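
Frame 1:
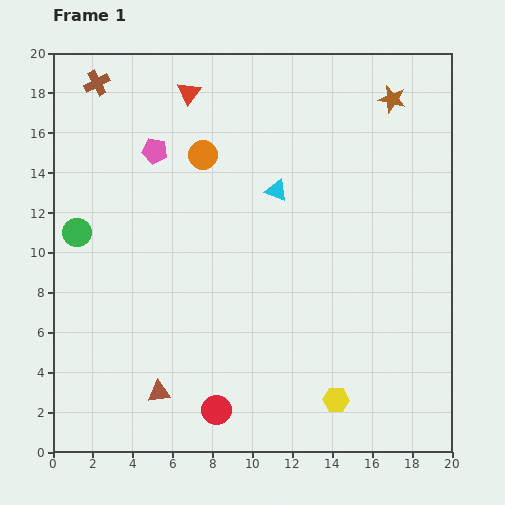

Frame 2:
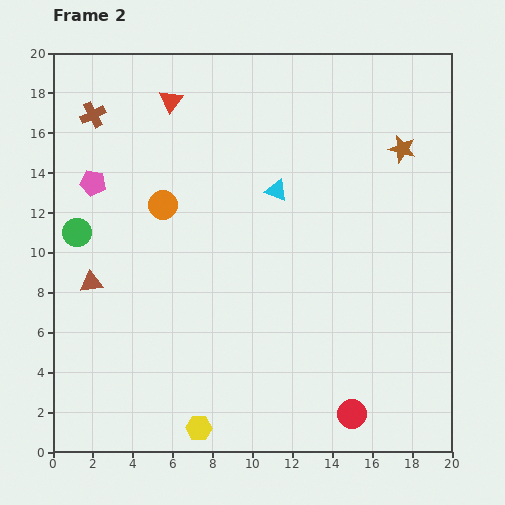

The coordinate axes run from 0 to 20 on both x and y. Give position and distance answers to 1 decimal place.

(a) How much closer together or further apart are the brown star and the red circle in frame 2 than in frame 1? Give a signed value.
-4.4

Distance in frame 1: 17.9. Distance in frame 2: 13.5.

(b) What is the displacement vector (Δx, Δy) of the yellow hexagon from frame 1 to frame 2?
(-6.9, -1.4)

The yellow hexagon was at (14.2, 2.6) in frame 1 and (7.3, 1.2) in frame 2.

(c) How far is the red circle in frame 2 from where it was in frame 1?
6.8

The red circle moved from (8.2, 2.1) to (15.0, 1.9), a distance of √(6.8² + 0.2²) ≈ 6.8.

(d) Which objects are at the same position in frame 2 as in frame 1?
the green circle, the cyan triangle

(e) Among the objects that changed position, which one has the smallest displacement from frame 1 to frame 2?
the red triangle

(moved 1.0)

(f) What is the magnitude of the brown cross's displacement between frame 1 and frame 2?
1.6

The brown cross moved from (2.2, 18.5) to (2.0, 16.9), a distance of √(0.2² + 1.6²) ≈ 1.6.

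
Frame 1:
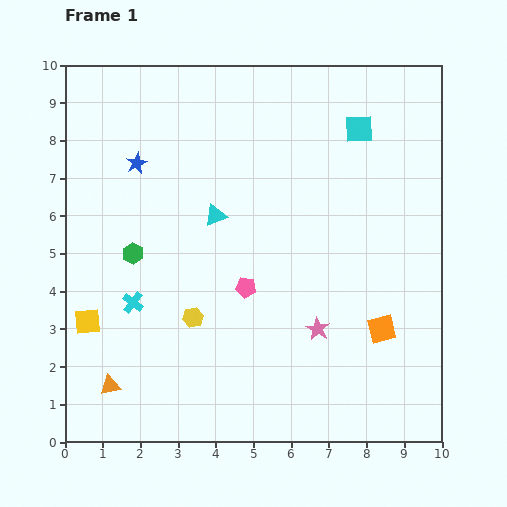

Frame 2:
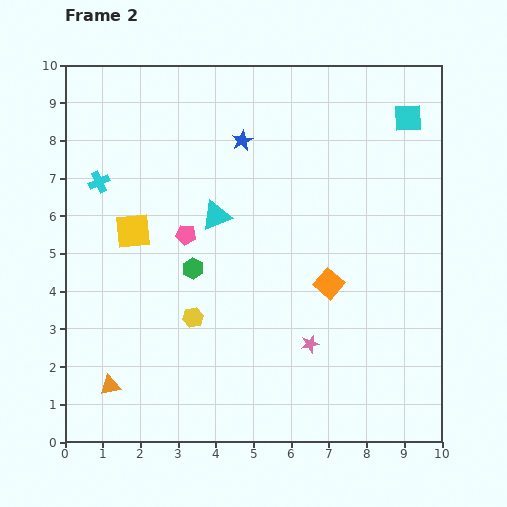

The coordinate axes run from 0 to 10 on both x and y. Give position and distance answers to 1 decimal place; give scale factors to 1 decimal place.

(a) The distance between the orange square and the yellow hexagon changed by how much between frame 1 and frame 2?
-1.3

Distance in frame 1: 5.0. Distance in frame 2: 3.7.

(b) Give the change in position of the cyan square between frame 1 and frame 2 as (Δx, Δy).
(1.3, 0.3)

The cyan square was at (7.8, 8.3) in frame 1 and (9.1, 8.6) in frame 2.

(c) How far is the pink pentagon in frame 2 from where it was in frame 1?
2.1

The pink pentagon moved from (4.8, 4.1) to (3.2, 5.5), a distance of √(1.6² + 1.4²) ≈ 2.1.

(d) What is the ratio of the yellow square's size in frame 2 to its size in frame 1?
1.3×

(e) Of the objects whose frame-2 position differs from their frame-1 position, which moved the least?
the pink star

(moved 0.4)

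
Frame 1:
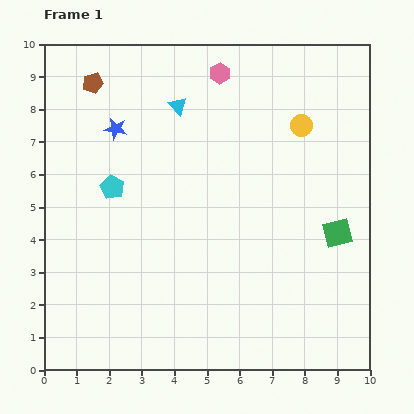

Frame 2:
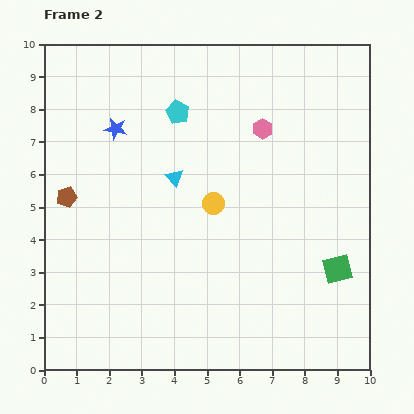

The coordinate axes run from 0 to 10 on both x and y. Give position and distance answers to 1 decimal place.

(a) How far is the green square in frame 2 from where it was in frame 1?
1.1

The green square moved from (9.0, 4.2) to (9.0, 3.1), a distance of √(0.0² + 1.1²) ≈ 1.1.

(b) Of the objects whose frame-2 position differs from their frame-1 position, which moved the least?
the green square

(moved 1.1)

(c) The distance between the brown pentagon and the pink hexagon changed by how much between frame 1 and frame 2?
+2.5

Distance in frame 1: 3.9. Distance in frame 2: 6.4.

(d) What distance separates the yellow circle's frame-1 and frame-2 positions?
3.6

The yellow circle moved from (7.9, 7.5) to (5.2, 5.1), a distance of √(2.7² + 2.4²) ≈ 3.6.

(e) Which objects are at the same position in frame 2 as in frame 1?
the blue star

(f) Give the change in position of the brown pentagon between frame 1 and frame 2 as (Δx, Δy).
(-0.8, -3.5)

The brown pentagon was at (1.5, 8.8) in frame 1 and (0.7, 5.3) in frame 2.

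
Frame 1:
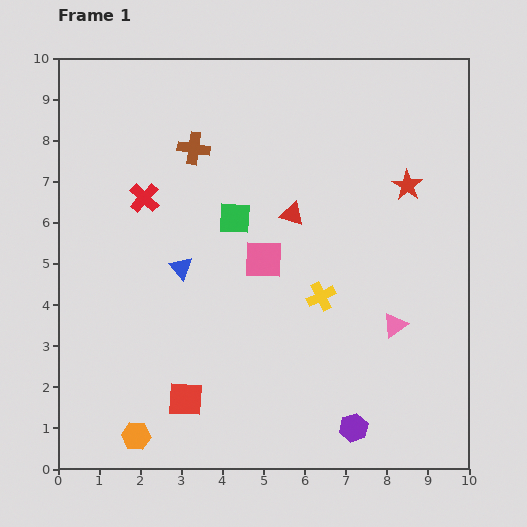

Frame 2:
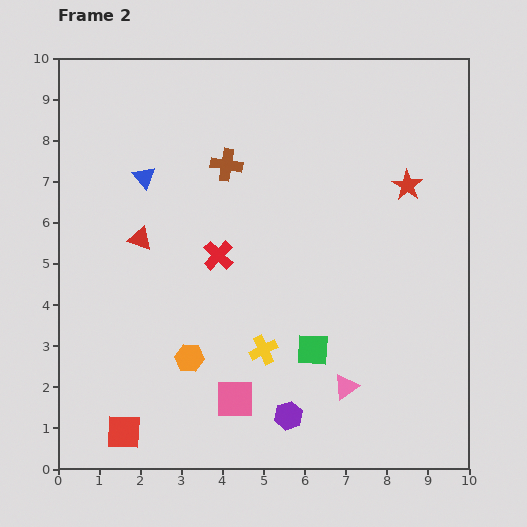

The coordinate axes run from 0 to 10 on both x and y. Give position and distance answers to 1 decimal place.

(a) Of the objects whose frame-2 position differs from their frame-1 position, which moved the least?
the brown cross

(moved 0.9)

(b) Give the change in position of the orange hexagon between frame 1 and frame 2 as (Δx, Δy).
(1.3, 1.9)

The orange hexagon was at (1.9, 0.8) in frame 1 and (3.2, 2.7) in frame 2.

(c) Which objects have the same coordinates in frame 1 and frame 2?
the red star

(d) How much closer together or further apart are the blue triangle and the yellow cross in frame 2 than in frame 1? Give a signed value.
+1.6

Distance in frame 1: 3.5. Distance in frame 2: 5.1.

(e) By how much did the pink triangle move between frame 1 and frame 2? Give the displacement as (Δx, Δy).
(-1.2, -1.5)

The pink triangle was at (8.2, 3.5) in frame 1 and (7.0, 2.0) in frame 2.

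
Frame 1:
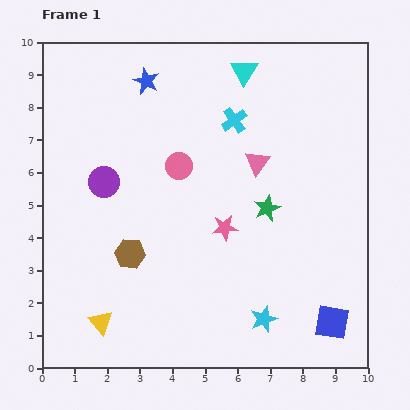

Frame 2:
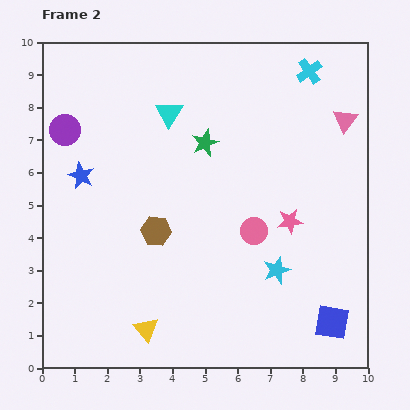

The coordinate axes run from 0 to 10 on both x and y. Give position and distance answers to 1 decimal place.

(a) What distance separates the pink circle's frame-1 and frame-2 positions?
3.0

The pink circle moved from (4.2, 6.2) to (6.5, 4.2), a distance of √(2.3² + 2.0²) ≈ 3.0.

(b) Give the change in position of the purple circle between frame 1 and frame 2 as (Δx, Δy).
(-1.2, 1.6)

The purple circle was at (1.9, 5.7) in frame 1 and (0.7, 7.3) in frame 2.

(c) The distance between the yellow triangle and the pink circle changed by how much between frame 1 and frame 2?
-0.9

Distance in frame 1: 5.4. Distance in frame 2: 4.5.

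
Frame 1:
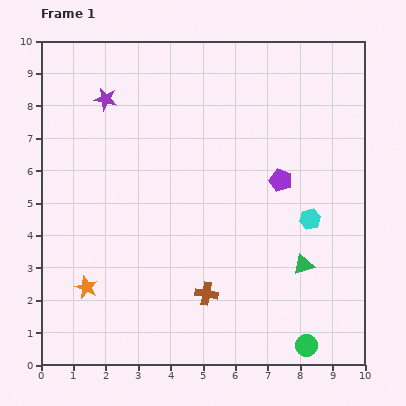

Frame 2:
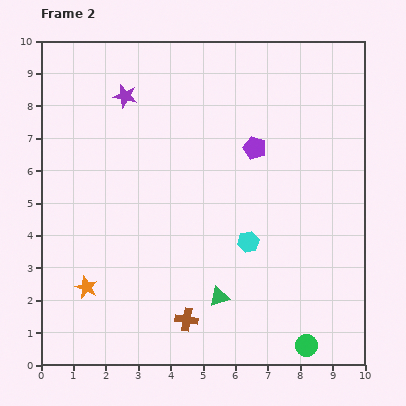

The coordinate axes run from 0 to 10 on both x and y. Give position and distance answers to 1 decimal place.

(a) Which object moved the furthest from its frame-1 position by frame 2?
the green triangle

(moved 2.8; next 2.0)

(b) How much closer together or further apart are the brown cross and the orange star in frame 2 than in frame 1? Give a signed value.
-0.4

Distance in frame 1: 3.7. Distance in frame 2: 3.3.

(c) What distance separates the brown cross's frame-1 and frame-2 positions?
1.0

The brown cross moved from (5.1, 2.2) to (4.5, 1.4), a distance of √(0.6² + 0.8²) ≈ 1.0.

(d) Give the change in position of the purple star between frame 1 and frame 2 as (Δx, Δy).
(0.6, 0.1)

The purple star was at (2.0, 8.2) in frame 1 and (2.6, 8.3) in frame 2.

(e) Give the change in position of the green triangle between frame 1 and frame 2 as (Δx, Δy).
(-2.6, -1.0)

The green triangle was at (8.1, 3.1) in frame 1 and (5.5, 2.1) in frame 2.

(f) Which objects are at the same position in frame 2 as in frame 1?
the orange star, the green circle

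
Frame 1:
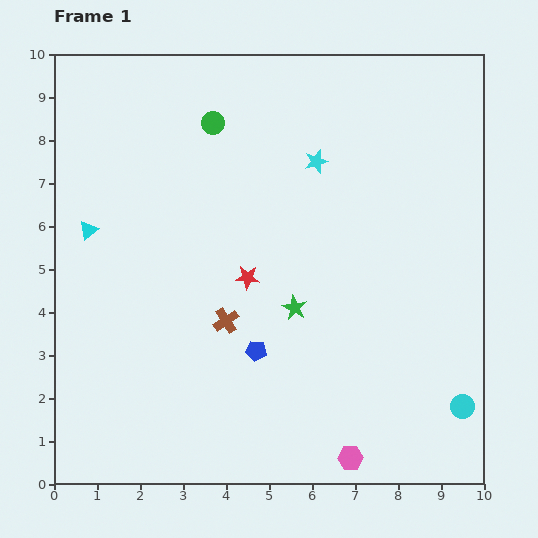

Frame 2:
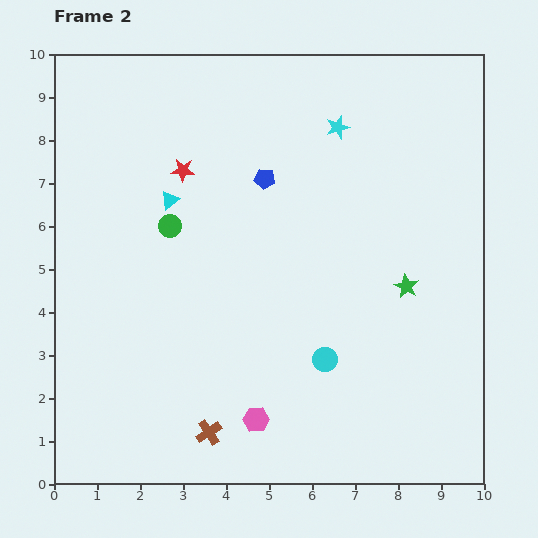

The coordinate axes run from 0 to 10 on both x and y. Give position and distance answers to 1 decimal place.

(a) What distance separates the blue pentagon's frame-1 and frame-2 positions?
4.0

The blue pentagon moved from (4.7, 3.1) to (4.9, 7.1), a distance of √(0.2² + 4.0²) ≈ 4.0.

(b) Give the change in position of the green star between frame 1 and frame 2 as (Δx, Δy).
(2.6, 0.5)

The green star was at (5.6, 4.1) in frame 1 and (8.2, 4.6) in frame 2.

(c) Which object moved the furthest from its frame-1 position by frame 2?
the blue pentagon

(moved 4.0; next 3.4)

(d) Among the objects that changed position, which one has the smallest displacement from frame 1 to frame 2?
the cyan star

(moved 0.9)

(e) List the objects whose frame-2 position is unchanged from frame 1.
none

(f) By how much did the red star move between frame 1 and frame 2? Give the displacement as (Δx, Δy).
(-1.5, 2.5)

The red star was at (4.5, 4.8) in frame 1 and (3.0, 7.3) in frame 2.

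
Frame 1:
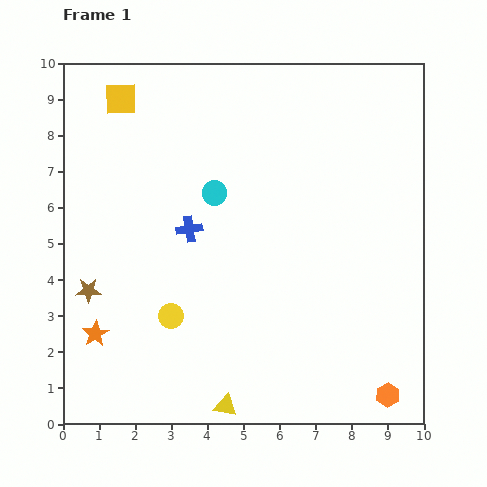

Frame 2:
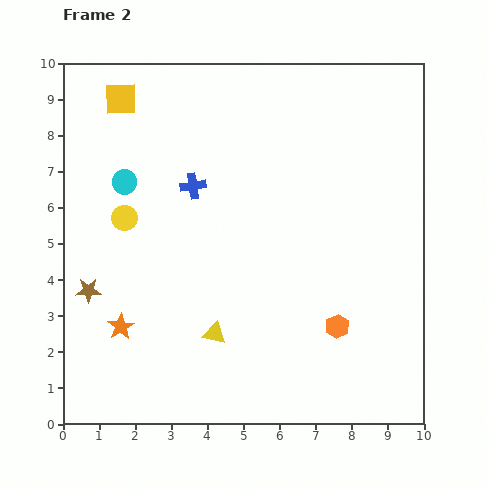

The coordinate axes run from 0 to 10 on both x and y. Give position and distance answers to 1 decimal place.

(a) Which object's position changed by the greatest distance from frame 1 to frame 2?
the yellow circle

(moved 3.0; next 2.5)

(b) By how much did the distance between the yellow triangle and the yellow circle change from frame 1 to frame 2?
+1.2

Distance in frame 1: 2.9. Distance in frame 2: 4.1.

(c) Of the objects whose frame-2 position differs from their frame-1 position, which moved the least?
the orange star

(moved 0.7)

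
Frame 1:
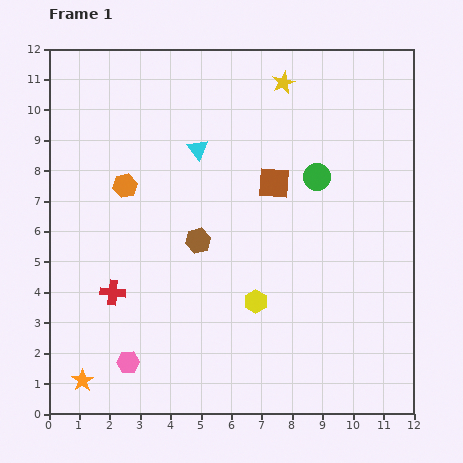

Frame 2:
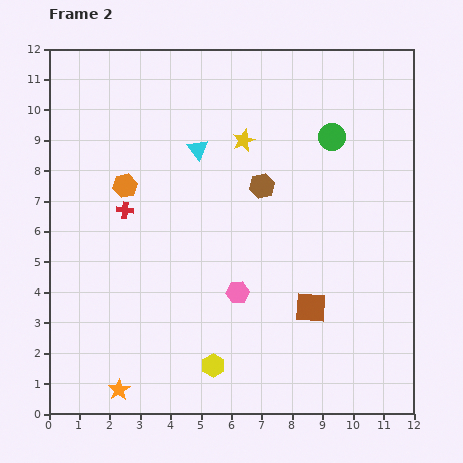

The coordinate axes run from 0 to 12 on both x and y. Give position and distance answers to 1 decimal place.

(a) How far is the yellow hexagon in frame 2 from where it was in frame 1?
2.5

The yellow hexagon moved from (6.8, 3.7) to (5.4, 1.6), a distance of √(1.4² + 2.1²) ≈ 2.5.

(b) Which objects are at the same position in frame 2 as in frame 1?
the orange hexagon, the cyan triangle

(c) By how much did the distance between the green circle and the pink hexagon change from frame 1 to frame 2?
-2.7

Distance in frame 1: 8.7. Distance in frame 2: 6.0.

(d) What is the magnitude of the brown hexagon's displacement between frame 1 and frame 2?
2.8

The brown hexagon moved from (4.9, 5.7) to (7.0, 7.5), a distance of √(2.1² + 1.8²) ≈ 2.8.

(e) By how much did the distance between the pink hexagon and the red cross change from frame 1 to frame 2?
+2.2

Distance in frame 1: 2.4. Distance in frame 2: 4.6.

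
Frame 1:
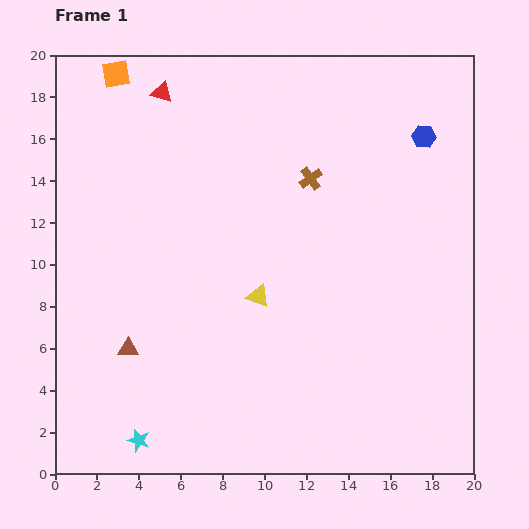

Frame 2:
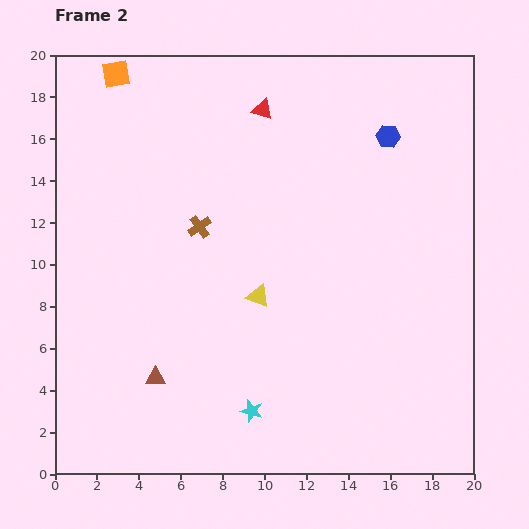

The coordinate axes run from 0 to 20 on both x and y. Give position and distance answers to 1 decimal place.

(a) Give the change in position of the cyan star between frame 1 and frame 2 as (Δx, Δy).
(5.4, 1.4)

The cyan star was at (4.0, 1.6) in frame 1 and (9.4, 3.0) in frame 2.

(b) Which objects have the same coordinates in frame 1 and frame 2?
the orange square, the yellow triangle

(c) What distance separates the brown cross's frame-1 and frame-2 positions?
5.8

The brown cross moved from (12.2, 14.1) to (6.9, 11.8), a distance of √(5.3² + 2.3²) ≈ 5.8.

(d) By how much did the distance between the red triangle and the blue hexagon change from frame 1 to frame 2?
-6.6

Distance in frame 1: 12.7. Distance in frame 2: 6.1.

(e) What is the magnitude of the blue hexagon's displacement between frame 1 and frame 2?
1.7

The blue hexagon moved from (17.6, 16.1) to (15.9, 16.1), a distance of √(1.7² + 0.0²) ≈ 1.7.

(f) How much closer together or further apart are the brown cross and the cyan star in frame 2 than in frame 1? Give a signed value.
-5.8

Distance in frame 1: 14.9. Distance in frame 2: 9.1.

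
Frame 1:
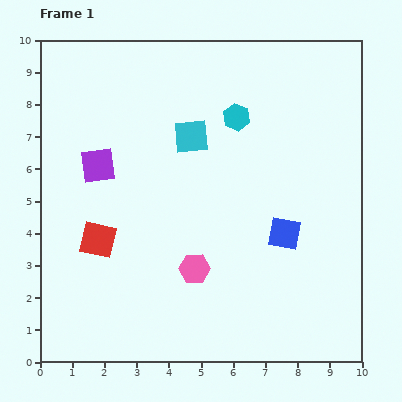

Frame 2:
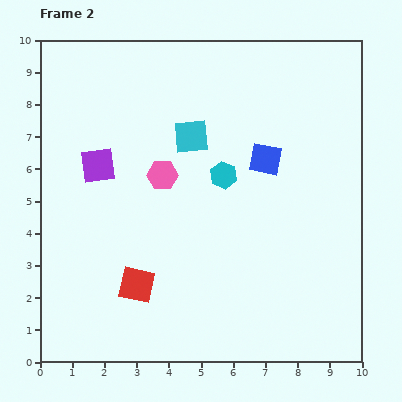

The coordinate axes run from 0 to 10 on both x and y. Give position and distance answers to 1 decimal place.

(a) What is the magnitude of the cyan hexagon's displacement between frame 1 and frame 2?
1.8

The cyan hexagon moved from (6.1, 7.6) to (5.7, 5.8), a distance of √(0.4² + 1.8²) ≈ 1.8.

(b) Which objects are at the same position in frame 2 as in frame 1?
the purple square, the cyan square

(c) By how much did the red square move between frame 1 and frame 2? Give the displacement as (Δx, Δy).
(1.2, -1.4)

The red square was at (1.8, 3.8) in frame 1 and (3.0, 2.4) in frame 2.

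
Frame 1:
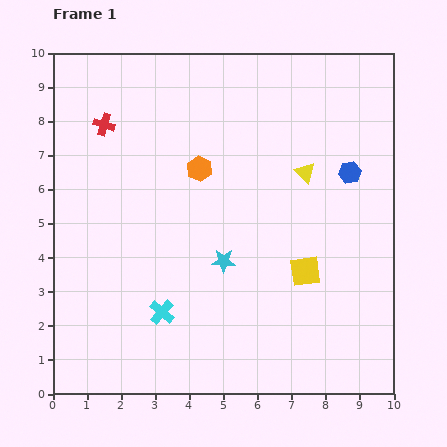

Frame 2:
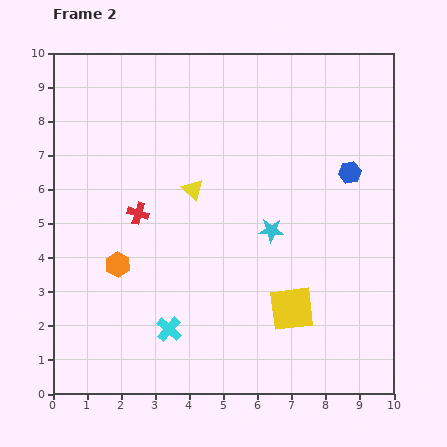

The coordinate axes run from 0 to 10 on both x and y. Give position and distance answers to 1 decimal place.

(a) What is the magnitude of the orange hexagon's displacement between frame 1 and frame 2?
3.7

The orange hexagon moved from (4.3, 6.6) to (1.9, 3.8), a distance of √(2.4² + 2.8²) ≈ 3.7.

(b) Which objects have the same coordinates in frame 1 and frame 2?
the blue hexagon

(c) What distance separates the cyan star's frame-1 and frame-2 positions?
1.7

The cyan star moved from (5.0, 3.9) to (6.4, 4.8), a distance of √(1.4² + 0.9²) ≈ 1.7.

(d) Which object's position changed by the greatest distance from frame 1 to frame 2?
the orange hexagon

(moved 3.7; next 3.3)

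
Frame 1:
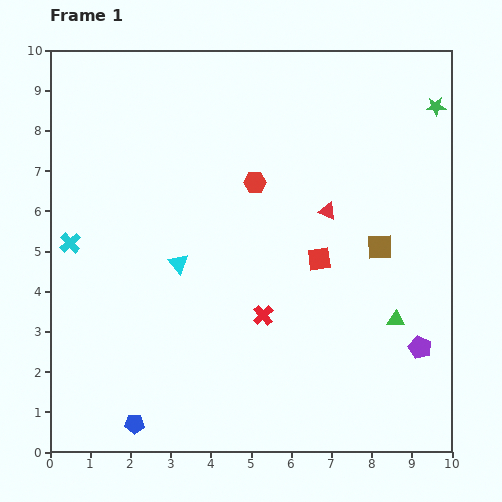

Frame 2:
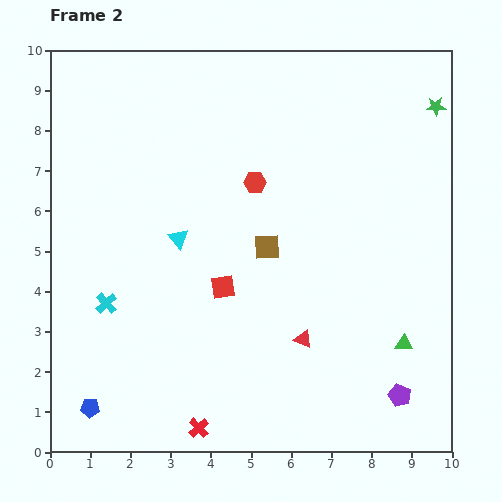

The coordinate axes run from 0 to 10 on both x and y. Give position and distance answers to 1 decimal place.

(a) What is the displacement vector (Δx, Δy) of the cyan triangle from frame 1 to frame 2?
(0.0, 0.6)

The cyan triangle was at (3.2, 4.7) in frame 1 and (3.2, 5.3) in frame 2.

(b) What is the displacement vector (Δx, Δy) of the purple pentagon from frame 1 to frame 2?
(-0.5, -1.2)

The purple pentagon was at (9.2, 2.6) in frame 1 and (8.7, 1.4) in frame 2.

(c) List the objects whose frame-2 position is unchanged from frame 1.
the red hexagon, the green star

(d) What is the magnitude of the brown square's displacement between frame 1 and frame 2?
2.8

The brown square moved from (8.2, 5.1) to (5.4, 5.1), a distance of √(2.8² + 0.0²) ≈ 2.8.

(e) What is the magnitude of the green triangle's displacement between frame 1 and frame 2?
0.6

The green triangle moved from (8.6, 3.3) to (8.8, 2.7), a distance of √(0.2² + 0.6²) ≈ 0.6.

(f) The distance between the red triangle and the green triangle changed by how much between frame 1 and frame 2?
-0.7

Distance in frame 1: 3.2. Distance in frame 2: 2.5.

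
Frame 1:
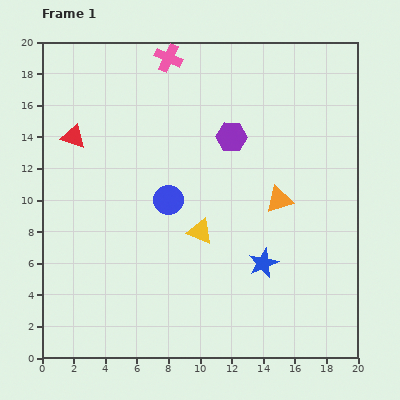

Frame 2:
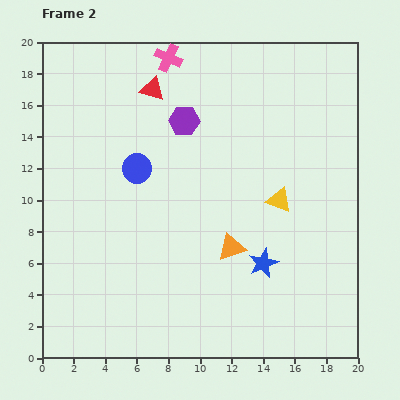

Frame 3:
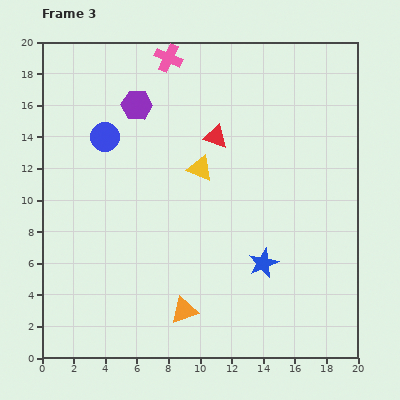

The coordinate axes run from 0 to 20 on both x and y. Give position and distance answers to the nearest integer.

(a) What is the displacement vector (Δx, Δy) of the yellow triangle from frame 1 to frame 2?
(5, 2)

The yellow triangle was at (10, 8) in frame 1 and (15, 10) in frame 2.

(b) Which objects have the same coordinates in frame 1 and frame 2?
the blue star, the pink cross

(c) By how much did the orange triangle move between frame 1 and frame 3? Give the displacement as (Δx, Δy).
(-6, -7)

The orange triangle was at (15, 10) in frame 1 and (9, 3) in frame 3.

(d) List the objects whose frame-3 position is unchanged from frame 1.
the blue star, the pink cross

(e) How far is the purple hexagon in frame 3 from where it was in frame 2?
3

The purple hexagon moved from (9, 15) to (6, 16), a distance of √(3² + 1²) ≈ 3.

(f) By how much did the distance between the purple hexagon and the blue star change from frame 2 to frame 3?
+3

Distance in frame 2: 10. Distance in frame 3: 13.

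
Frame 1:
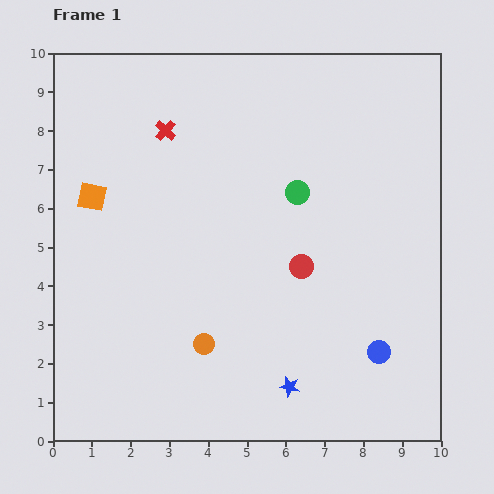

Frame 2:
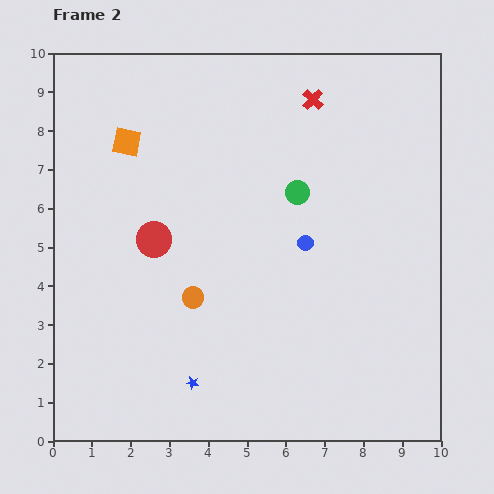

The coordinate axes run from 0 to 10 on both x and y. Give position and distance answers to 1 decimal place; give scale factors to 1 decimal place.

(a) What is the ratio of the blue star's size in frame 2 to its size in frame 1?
0.6×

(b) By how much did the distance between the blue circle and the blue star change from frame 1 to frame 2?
+2.1

Distance in frame 1: 2.5. Distance in frame 2: 4.6.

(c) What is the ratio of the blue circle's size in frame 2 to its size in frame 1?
0.7×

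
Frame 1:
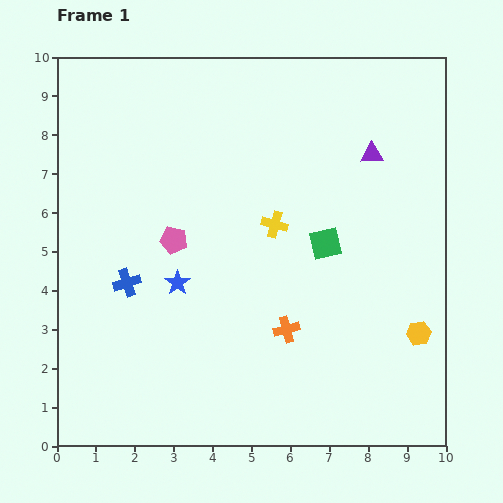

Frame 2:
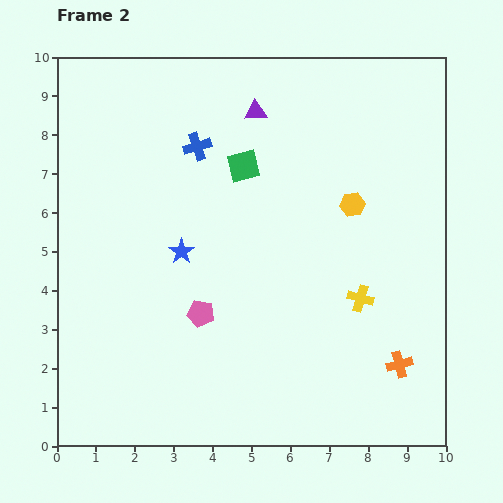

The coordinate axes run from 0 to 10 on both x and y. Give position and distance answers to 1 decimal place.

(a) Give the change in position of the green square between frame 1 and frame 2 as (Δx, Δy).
(-2.1, 2.0)

The green square was at (6.9, 5.2) in frame 1 and (4.8, 7.2) in frame 2.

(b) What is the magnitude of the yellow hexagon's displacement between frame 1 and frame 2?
3.7

The yellow hexagon moved from (9.3, 2.9) to (7.6, 6.2), a distance of √(1.7² + 3.3²) ≈ 3.7.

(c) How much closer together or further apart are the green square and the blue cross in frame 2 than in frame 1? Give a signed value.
-3.9

Distance in frame 1: 5.2. Distance in frame 2: 1.3.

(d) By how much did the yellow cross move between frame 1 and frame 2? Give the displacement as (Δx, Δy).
(2.2, -1.9)

The yellow cross was at (5.6, 5.7) in frame 1 and (7.8, 3.8) in frame 2.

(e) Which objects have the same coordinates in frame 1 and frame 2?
none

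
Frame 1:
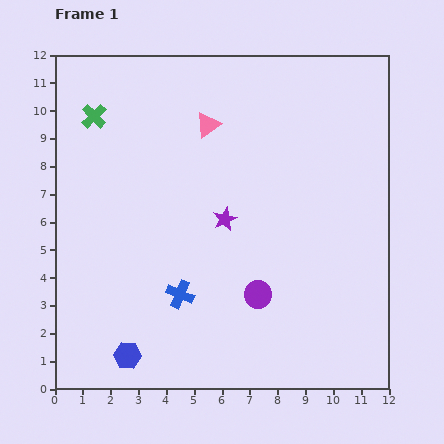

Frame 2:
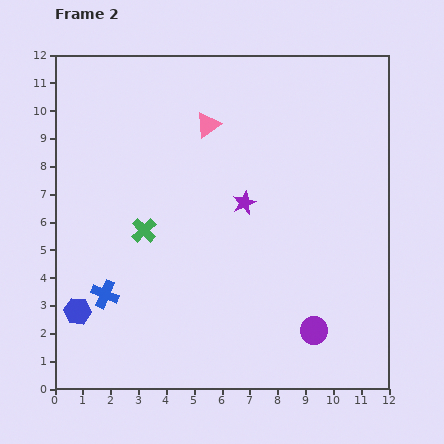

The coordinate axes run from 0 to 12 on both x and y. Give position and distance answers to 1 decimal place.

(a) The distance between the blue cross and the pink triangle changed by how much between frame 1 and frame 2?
+0.9

Distance in frame 1: 6.2. Distance in frame 2: 7.1.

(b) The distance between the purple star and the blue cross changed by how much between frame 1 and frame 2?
+2.9

Distance in frame 1: 3.1. Distance in frame 2: 6.0.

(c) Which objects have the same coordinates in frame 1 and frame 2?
the pink triangle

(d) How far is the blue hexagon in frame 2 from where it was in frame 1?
2.4

The blue hexagon moved from (2.6, 1.2) to (0.8, 2.8), a distance of √(1.8² + 1.6²) ≈ 2.4.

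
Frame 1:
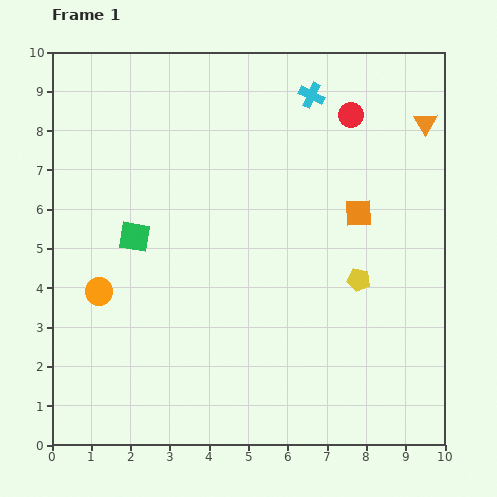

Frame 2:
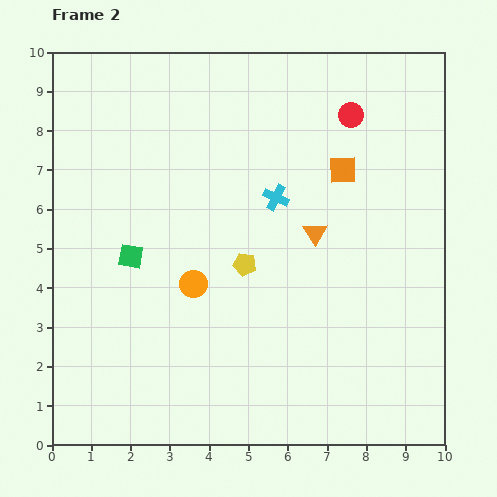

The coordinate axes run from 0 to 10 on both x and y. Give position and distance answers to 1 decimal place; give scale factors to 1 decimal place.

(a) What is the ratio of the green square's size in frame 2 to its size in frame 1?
0.8×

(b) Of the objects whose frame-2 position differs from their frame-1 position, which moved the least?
the green square

(moved 0.5)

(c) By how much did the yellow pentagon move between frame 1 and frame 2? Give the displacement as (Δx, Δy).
(-2.9, 0.4)

The yellow pentagon was at (7.8, 4.2) in frame 1 and (4.9, 4.6) in frame 2.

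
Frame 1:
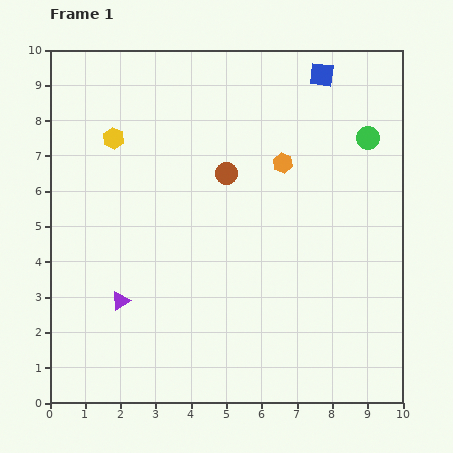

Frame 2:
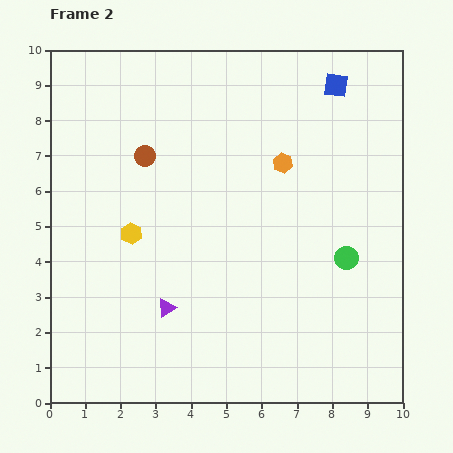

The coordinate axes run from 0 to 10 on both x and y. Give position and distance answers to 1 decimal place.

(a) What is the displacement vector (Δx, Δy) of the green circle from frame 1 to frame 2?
(-0.6, -3.4)

The green circle was at (9.0, 7.5) in frame 1 and (8.4, 4.1) in frame 2.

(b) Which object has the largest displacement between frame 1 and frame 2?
the green circle

(moved 3.5; next 2.7)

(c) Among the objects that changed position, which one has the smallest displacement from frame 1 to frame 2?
the blue square

(moved 0.5)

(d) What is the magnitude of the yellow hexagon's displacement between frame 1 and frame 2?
2.7

The yellow hexagon moved from (1.8, 7.5) to (2.3, 4.8), a distance of √(0.5² + 2.7²) ≈ 2.7.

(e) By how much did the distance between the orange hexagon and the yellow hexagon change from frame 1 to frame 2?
-0.2

Distance in frame 1: 4.9. Distance in frame 2: 4.7.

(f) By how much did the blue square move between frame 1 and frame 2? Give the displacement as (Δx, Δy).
(0.4, -0.3)

The blue square was at (7.7, 9.3) in frame 1 and (8.1, 9.0) in frame 2.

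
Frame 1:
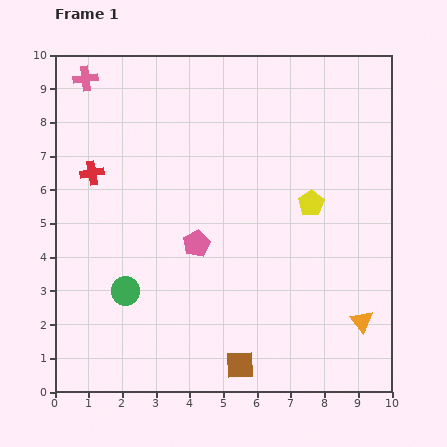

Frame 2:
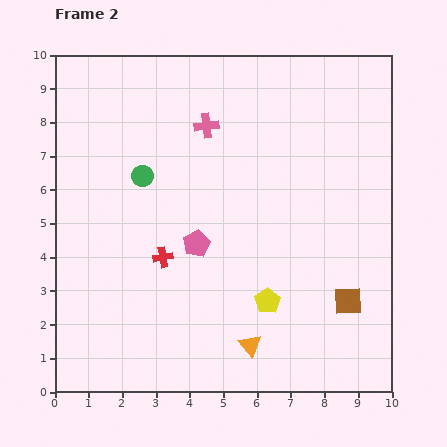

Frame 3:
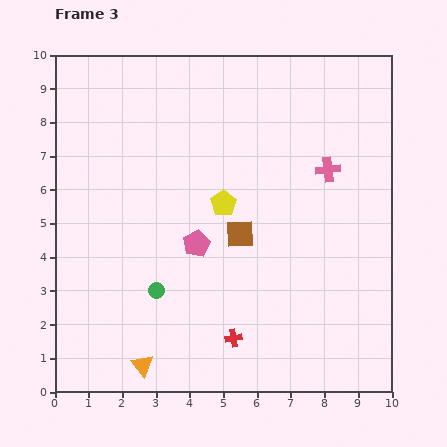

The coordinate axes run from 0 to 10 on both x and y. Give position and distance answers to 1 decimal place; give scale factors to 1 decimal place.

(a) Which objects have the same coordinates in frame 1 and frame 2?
the pink pentagon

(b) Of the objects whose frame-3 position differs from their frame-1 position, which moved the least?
the green circle

(moved 0.9)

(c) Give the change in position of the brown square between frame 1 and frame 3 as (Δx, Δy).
(0.0, 3.9)

The brown square was at (5.5, 0.8) in frame 1 and (5.5, 4.7) in frame 3.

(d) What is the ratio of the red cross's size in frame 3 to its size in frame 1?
0.7×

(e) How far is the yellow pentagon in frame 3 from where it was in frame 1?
2.6

The yellow pentagon moved from (7.6, 5.6) to (5.0, 5.6), a distance of √(2.6² + 0.0²) ≈ 2.6.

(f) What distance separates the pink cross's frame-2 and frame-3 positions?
3.8

The pink cross moved from (4.5, 7.9) to (8.1, 6.6), a distance of √(3.6² + 1.3²) ≈ 3.8.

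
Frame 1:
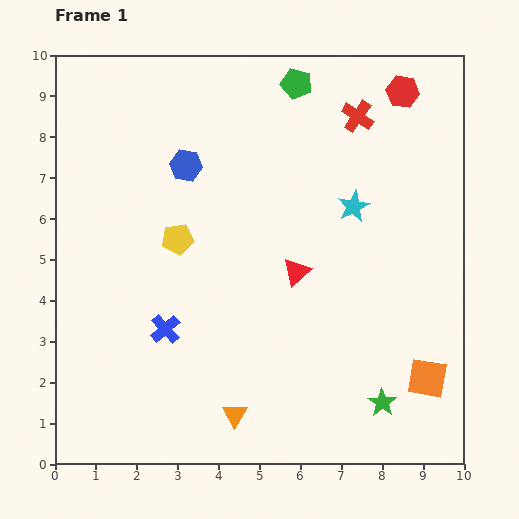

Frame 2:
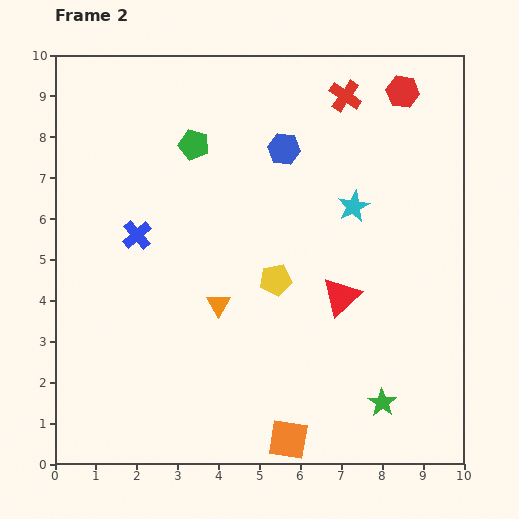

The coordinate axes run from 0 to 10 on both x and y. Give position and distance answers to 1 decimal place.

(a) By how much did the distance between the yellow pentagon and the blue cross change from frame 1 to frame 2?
+1.4

Distance in frame 1: 2.2. Distance in frame 2: 3.6.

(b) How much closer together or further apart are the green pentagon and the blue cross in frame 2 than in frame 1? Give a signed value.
-4.2

Distance in frame 1: 6.8. Distance in frame 2: 2.6.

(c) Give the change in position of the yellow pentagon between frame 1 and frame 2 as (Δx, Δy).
(2.4, -1.0)

The yellow pentagon was at (3.0, 5.5) in frame 1 and (5.4, 4.5) in frame 2.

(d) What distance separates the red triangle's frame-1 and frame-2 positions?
1.3

The red triangle moved from (5.9, 4.7) to (7.0, 4.1), a distance of √(1.1² + 0.6²) ≈ 1.3.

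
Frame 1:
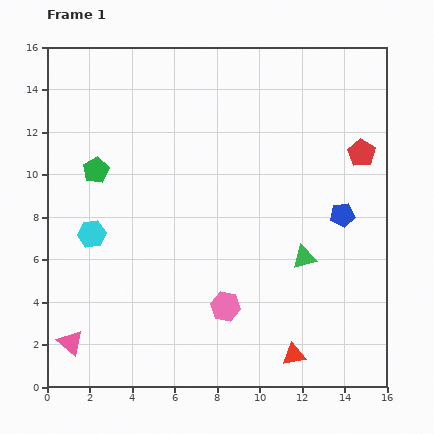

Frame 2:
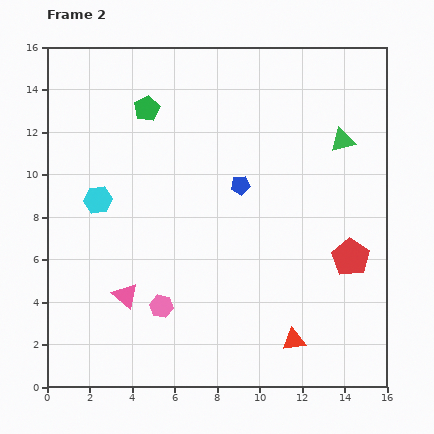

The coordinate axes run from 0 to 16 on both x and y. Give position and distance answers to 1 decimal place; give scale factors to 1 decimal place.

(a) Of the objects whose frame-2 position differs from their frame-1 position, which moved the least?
the red triangle

(moved 0.7)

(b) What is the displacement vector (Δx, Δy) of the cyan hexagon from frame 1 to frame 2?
(0.3, 1.6)

The cyan hexagon was at (2.1, 7.2) in frame 1 and (2.4, 8.8) in frame 2.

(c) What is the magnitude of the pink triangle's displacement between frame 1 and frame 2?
3.4

The pink triangle moved from (1.1, 2.1) to (3.7, 4.3), a distance of √(2.6² + 2.2²) ≈ 3.4.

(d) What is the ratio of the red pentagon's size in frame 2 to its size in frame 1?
1.4×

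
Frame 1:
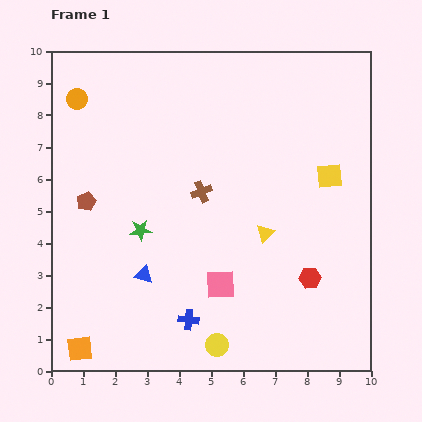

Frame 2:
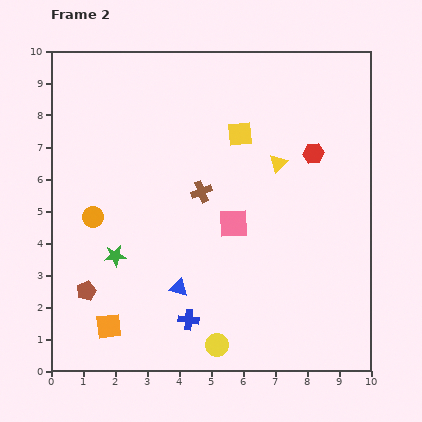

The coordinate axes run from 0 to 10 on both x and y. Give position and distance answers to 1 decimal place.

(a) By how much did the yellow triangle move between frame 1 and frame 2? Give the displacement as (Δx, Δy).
(0.4, 2.2)

The yellow triangle was at (6.7, 4.3) in frame 1 and (7.1, 6.5) in frame 2.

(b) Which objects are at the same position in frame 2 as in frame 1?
the blue cross, the yellow circle, the brown cross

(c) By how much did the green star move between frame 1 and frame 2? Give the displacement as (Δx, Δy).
(-0.8, -0.8)

The green star was at (2.8, 4.4) in frame 1 and (2.0, 3.6) in frame 2.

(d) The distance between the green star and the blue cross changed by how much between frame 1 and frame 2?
-0.2

Distance in frame 1: 3.2. Distance in frame 2: 3.0.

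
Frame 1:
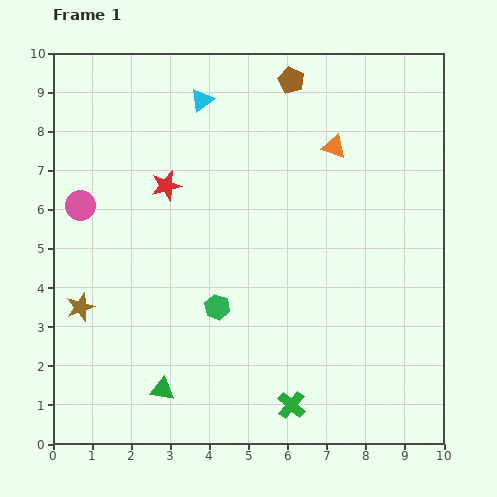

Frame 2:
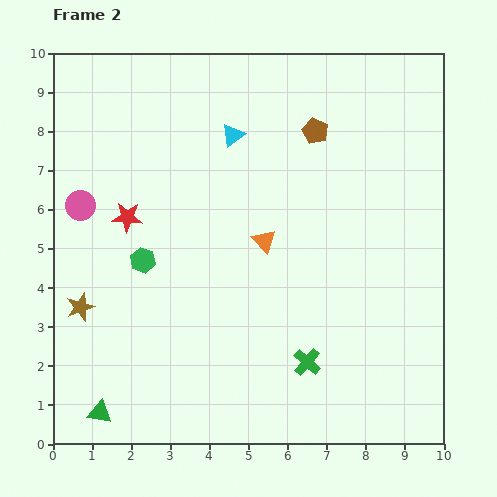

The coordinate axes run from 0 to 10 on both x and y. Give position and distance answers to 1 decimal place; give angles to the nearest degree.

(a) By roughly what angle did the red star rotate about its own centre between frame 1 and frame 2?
18° clockwise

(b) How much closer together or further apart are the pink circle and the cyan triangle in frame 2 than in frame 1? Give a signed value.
+0.2

Distance in frame 1: 4.1. Distance in frame 2: 4.3.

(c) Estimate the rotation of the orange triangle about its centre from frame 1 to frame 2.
30° clockwise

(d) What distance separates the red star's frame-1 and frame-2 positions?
1.3

The red star moved from (2.9, 6.6) to (1.9, 5.8), a distance of √(1.0² + 0.8²) ≈ 1.3.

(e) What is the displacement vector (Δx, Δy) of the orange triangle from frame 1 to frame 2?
(-1.8, -2.4)

The orange triangle was at (7.2, 7.6) in frame 1 and (5.4, 5.2) in frame 2.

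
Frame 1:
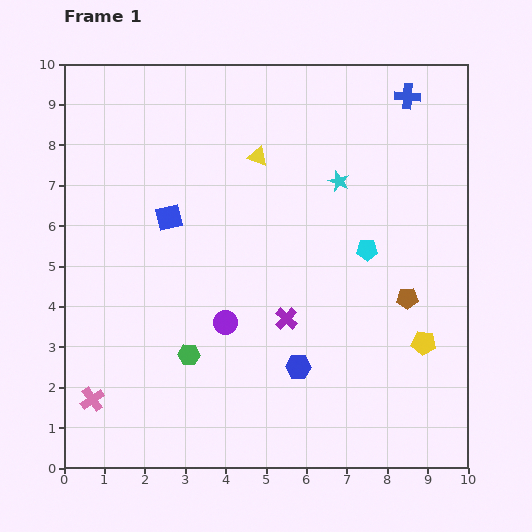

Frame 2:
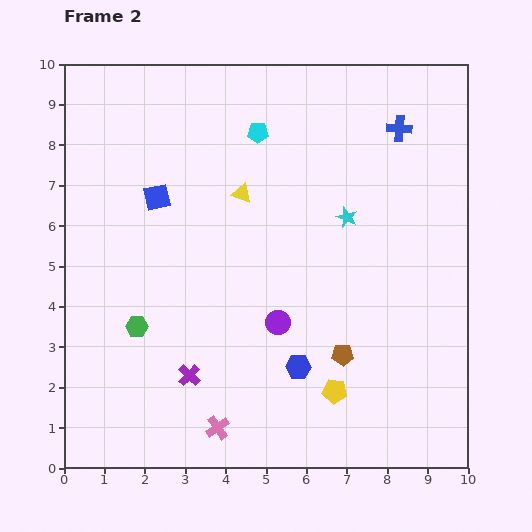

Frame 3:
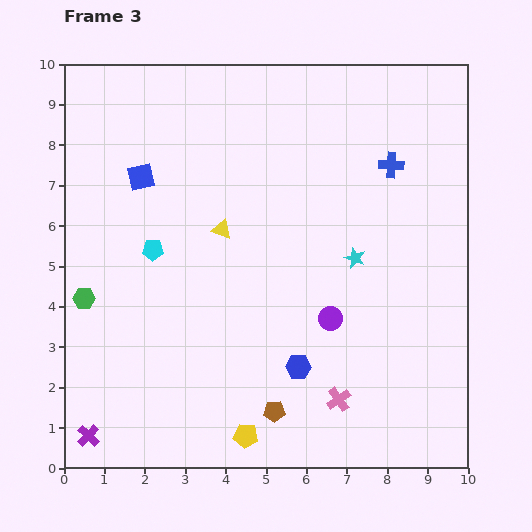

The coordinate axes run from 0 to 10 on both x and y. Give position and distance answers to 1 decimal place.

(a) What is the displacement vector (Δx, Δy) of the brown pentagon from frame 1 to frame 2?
(-1.6, -1.4)

The brown pentagon was at (8.5, 4.2) in frame 1 and (6.9, 2.8) in frame 2.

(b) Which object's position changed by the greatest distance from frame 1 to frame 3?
the pink cross

(moved 6.1; next 5.7)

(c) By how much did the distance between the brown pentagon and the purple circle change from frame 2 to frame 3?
+0.9

Distance in frame 2: 1.8. Distance in frame 3: 2.7.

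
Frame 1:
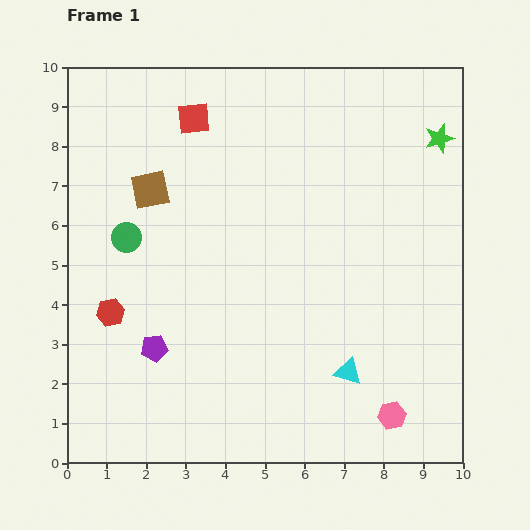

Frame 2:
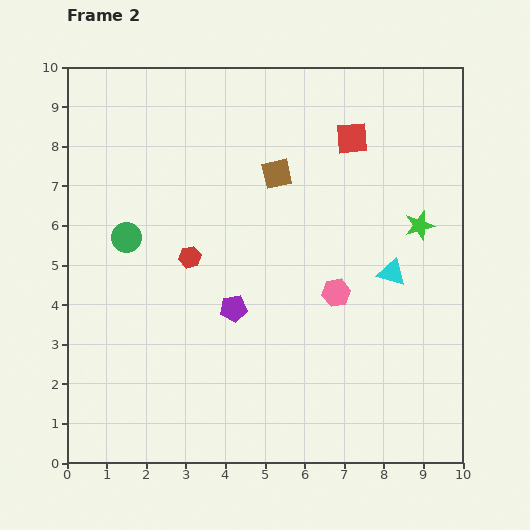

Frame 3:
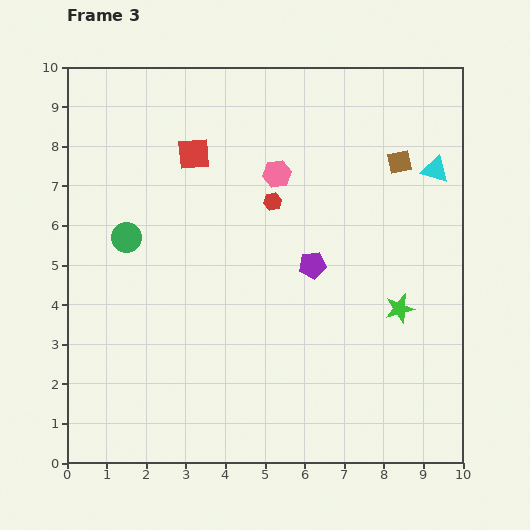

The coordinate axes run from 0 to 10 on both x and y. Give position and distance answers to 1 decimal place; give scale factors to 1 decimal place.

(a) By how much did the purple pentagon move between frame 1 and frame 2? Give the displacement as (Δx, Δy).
(2.0, 1.0)

The purple pentagon was at (2.2, 2.9) in frame 1 and (4.2, 3.9) in frame 2.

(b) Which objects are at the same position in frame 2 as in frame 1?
the green circle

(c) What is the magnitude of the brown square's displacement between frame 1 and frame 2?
3.2

The brown square moved from (2.1, 6.9) to (5.3, 7.3), a distance of √(3.2² + 0.4²) ≈ 3.2.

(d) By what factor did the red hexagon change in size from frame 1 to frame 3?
0.6×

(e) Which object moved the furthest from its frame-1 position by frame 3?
the pink hexagon

(moved 6.8; next 6.3)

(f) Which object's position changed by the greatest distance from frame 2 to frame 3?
the red square

(moved 4.0; next 3.4)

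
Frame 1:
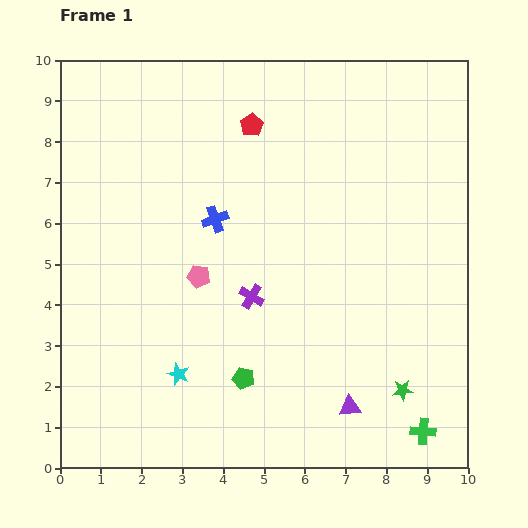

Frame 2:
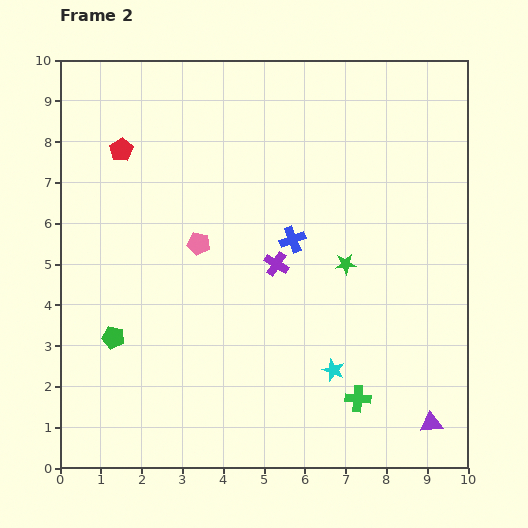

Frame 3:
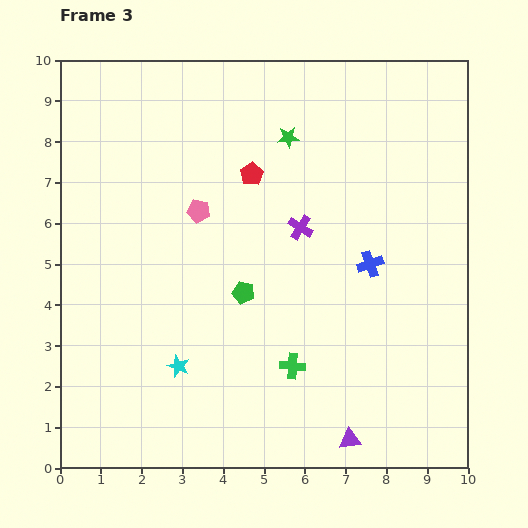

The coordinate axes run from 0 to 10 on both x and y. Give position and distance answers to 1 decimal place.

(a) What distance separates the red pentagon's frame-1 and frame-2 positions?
3.3

The red pentagon moved from (4.7, 8.4) to (1.5, 7.8), a distance of √(3.2² + 0.6²) ≈ 3.3.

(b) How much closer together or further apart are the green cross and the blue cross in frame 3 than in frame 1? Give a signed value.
-4.2

Distance in frame 1: 7.3. Distance in frame 3: 3.1.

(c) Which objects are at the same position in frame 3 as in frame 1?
none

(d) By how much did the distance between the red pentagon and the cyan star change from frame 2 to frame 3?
-2.5

Distance in frame 2: 7.5. Distance in frame 3: 5.0.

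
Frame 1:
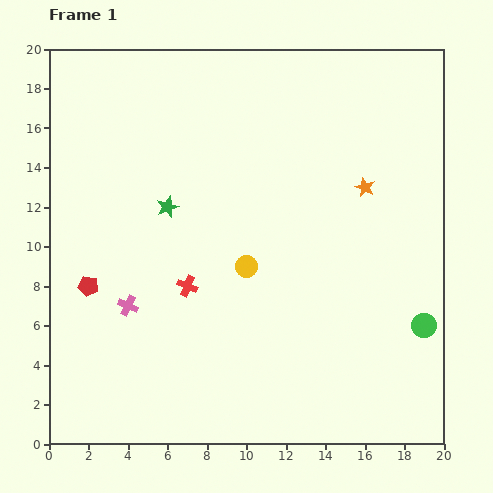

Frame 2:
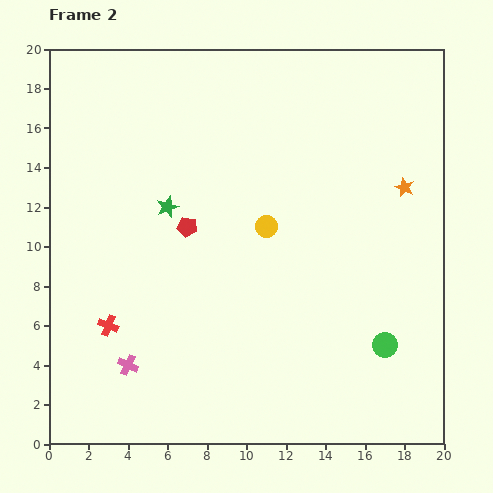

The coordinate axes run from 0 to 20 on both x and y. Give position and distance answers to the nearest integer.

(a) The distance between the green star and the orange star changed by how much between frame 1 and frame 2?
+2

Distance in frame 1: 10. Distance in frame 2: 12.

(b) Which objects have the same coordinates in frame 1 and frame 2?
the green star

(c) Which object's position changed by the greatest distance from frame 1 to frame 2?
the red pentagon

(moved 6; next 4)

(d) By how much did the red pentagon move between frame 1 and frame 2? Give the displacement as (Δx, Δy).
(5, 3)

The red pentagon was at (2, 8) in frame 1 and (7, 11) in frame 2.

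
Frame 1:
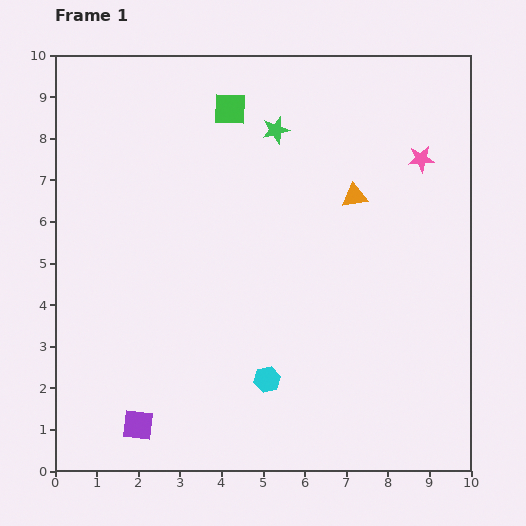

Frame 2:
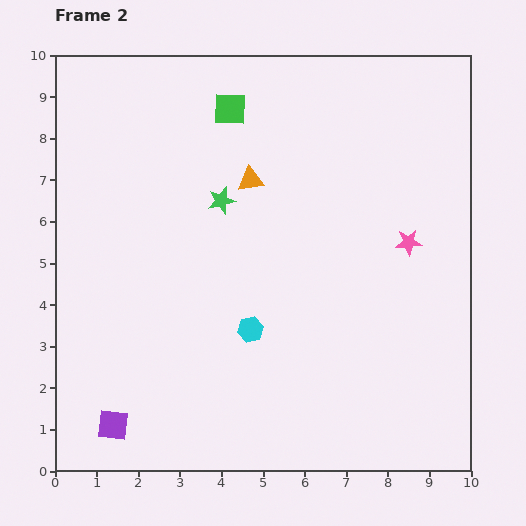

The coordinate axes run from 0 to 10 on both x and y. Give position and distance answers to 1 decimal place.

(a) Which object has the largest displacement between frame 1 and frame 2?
the orange triangle

(moved 2.5; next 2.1)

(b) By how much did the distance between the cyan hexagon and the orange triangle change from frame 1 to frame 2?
-1.3

Distance in frame 1: 4.9. Distance in frame 2: 3.6.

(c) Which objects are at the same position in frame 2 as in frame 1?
the green square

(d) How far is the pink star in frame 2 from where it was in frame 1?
2.0

The pink star moved from (8.8, 7.5) to (8.5, 5.5), a distance of √(0.3² + 2.0²) ≈ 2.0.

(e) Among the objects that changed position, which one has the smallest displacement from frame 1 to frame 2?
the purple square

(moved 0.6)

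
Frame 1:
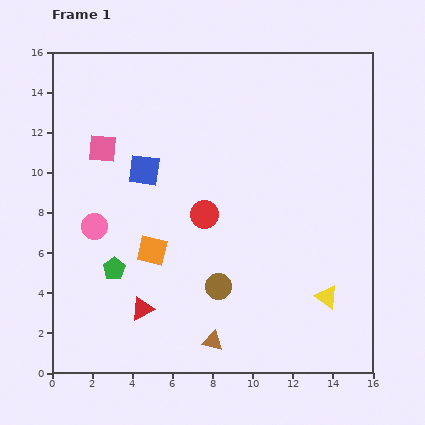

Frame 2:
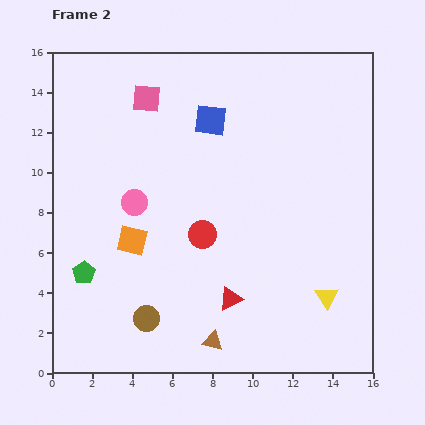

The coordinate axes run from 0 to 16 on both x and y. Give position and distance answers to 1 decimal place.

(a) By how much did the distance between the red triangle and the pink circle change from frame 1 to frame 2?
+2.0

Distance in frame 1: 4.8. Distance in frame 2: 6.8.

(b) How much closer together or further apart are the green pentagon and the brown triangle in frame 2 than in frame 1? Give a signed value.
+1.1

Distance in frame 1: 6.1. Distance in frame 2: 7.2.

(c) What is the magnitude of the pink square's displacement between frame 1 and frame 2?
3.3

The pink square moved from (2.5, 11.2) to (4.7, 13.7), a distance of √(2.2² + 2.5²) ≈ 3.3.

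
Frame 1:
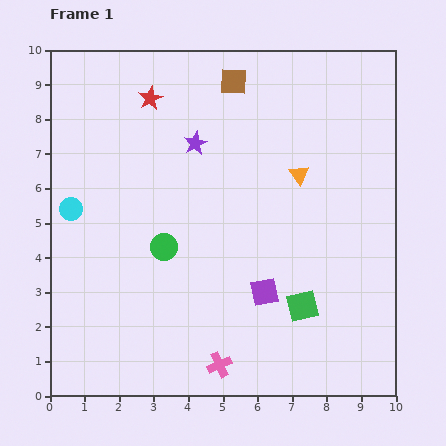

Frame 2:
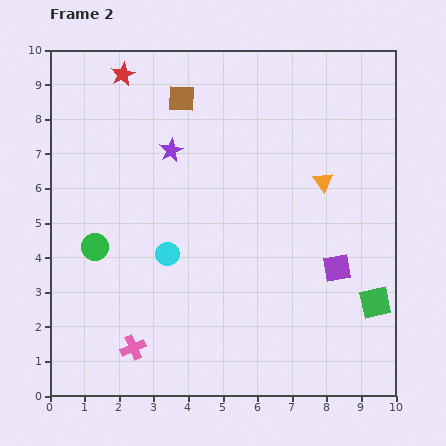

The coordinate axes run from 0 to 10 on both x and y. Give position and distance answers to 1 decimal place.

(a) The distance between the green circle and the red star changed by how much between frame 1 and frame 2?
+0.8

Distance in frame 1: 4.3. Distance in frame 2: 5.1.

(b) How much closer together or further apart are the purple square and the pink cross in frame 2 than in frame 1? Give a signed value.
+3.8

Distance in frame 1: 2.5. Distance in frame 2: 6.3.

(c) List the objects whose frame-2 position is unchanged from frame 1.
none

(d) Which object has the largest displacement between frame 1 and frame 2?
the cyan circle

(moved 3.1; next 2.5)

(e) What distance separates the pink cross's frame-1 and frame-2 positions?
2.5

The pink cross moved from (4.9, 0.9) to (2.4, 1.4), a distance of √(2.5² + 0.5²) ≈ 2.5.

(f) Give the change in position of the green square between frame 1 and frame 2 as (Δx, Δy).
(2.1, 0.1)

The green square was at (7.3, 2.6) in frame 1 and (9.4, 2.7) in frame 2.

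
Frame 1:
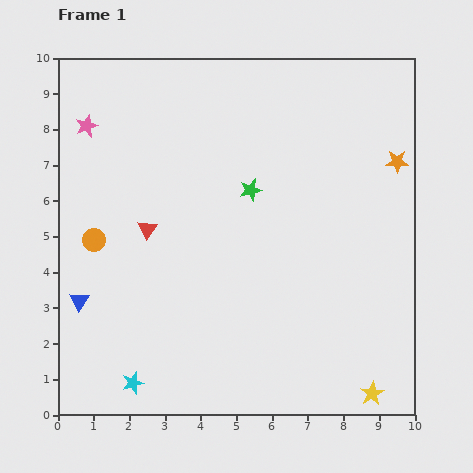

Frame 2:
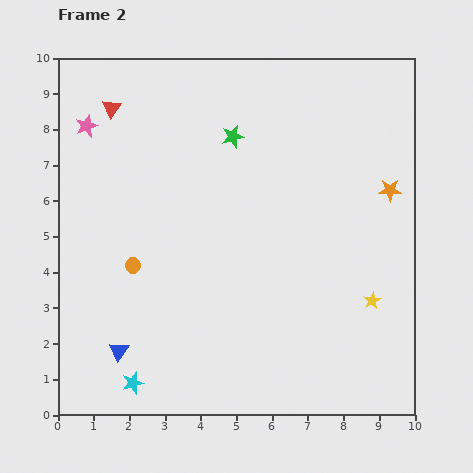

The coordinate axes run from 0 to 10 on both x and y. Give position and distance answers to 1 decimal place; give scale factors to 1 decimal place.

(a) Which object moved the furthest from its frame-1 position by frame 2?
the red triangle

(moved 3.5; next 2.6)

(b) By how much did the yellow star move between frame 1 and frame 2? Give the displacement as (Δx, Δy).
(0.0, 2.6)

The yellow star was at (8.8, 0.6) in frame 1 and (8.8, 3.2) in frame 2.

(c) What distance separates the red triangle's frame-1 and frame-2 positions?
3.5

The red triangle moved from (2.5, 5.2) to (1.5, 8.6), a distance of √(1.0² + 3.4²) ≈ 3.5.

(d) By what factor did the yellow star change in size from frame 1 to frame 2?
0.7×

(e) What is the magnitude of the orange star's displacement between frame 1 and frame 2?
0.8

The orange star moved from (9.5, 7.1) to (9.3, 6.3), a distance of √(0.2² + 0.8²) ≈ 0.8.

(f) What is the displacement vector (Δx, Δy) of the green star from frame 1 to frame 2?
(-0.5, 1.5)

The green star was at (5.4, 6.3) in frame 1 and (4.9, 7.8) in frame 2.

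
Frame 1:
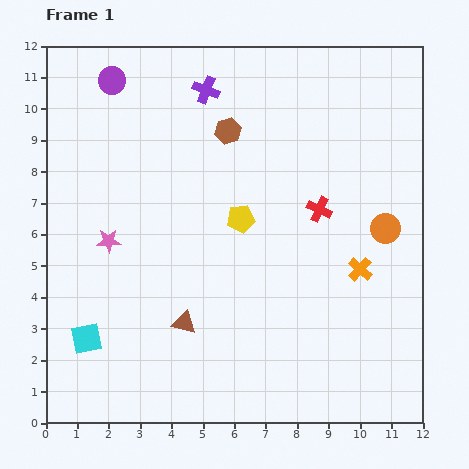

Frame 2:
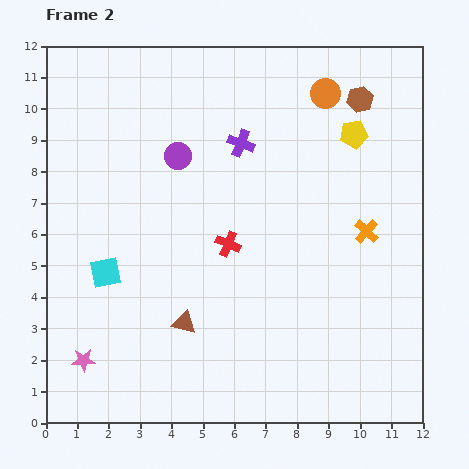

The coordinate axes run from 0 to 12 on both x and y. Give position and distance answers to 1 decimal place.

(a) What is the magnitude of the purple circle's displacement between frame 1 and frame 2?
3.2

The purple circle moved from (2.1, 10.9) to (4.2, 8.5), a distance of √(2.1² + 2.4²) ≈ 3.2.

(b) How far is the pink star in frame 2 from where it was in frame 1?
3.9

The pink star moved from (2.0, 5.8) to (1.2, 2.0), a distance of √(0.8² + 3.8²) ≈ 3.9.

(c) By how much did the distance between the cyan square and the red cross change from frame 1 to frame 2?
-4.5

Distance in frame 1: 8.5. Distance in frame 2: 4.0.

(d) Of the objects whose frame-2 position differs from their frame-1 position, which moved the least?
the orange cross

(moved 1.2)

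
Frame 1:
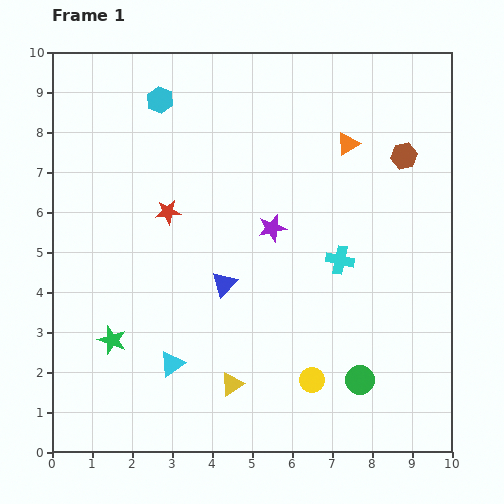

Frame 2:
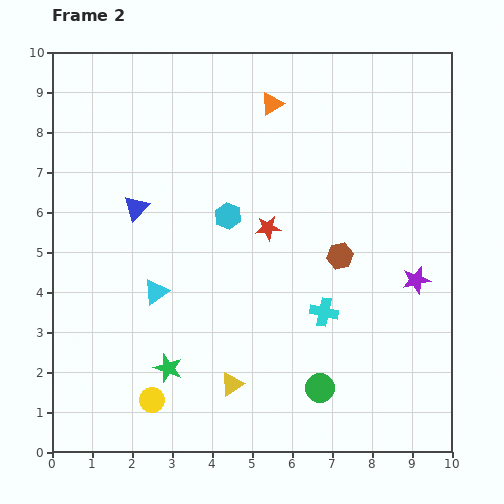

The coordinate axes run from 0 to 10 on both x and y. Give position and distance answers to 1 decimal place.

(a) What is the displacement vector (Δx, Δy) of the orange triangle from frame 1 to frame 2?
(-1.9, 1.0)

The orange triangle was at (7.4, 7.7) in frame 1 and (5.5, 8.7) in frame 2.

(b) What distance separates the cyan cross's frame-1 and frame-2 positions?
1.4

The cyan cross moved from (7.2, 4.8) to (6.8, 3.5), a distance of √(0.4² + 1.3²) ≈ 1.4.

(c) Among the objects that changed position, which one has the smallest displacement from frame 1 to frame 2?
the green circle

(moved 1.0)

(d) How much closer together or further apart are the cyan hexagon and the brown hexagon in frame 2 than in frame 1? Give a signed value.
-3.3

Distance in frame 1: 6.3. Distance in frame 2: 3.0.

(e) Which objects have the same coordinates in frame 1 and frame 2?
the yellow triangle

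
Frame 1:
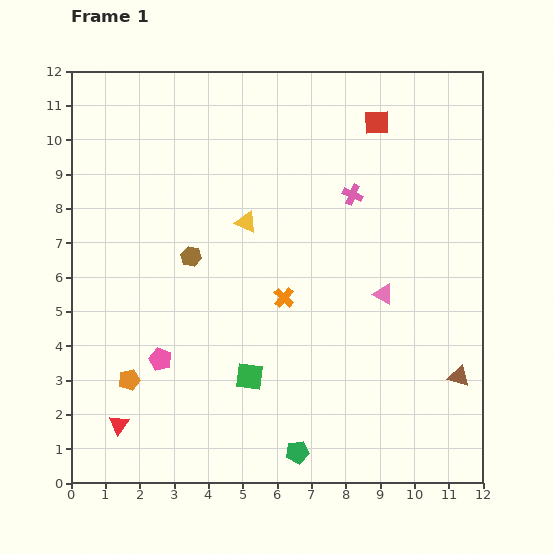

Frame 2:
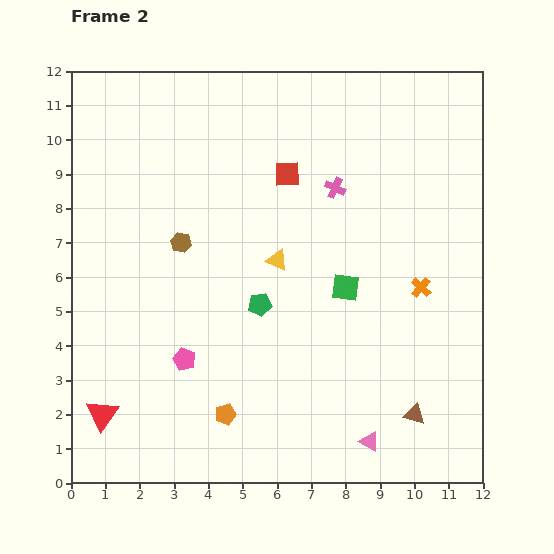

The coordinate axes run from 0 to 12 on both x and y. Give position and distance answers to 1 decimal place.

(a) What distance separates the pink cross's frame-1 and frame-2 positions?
0.5

The pink cross moved from (8.2, 8.4) to (7.7, 8.6), a distance of √(0.5² + 0.2²) ≈ 0.5.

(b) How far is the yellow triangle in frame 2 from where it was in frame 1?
1.4

The yellow triangle moved from (5.1, 7.6) to (6.0, 6.5), a distance of √(0.9² + 1.1²) ≈ 1.4.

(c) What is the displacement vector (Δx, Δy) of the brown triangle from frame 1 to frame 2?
(-1.3, -1.1)

The brown triangle was at (11.3, 3.1) in frame 1 and (10.0, 2.0) in frame 2.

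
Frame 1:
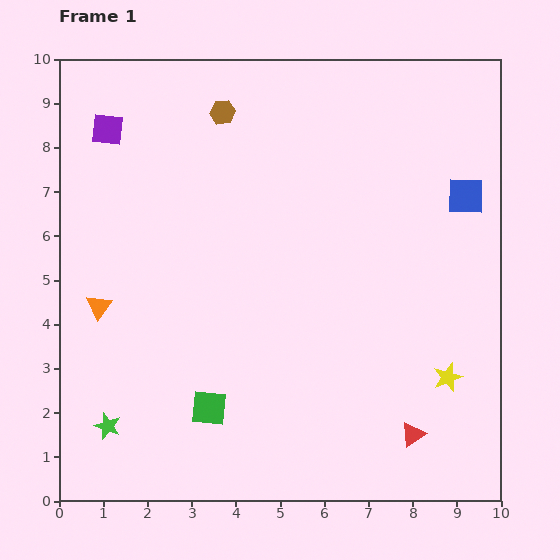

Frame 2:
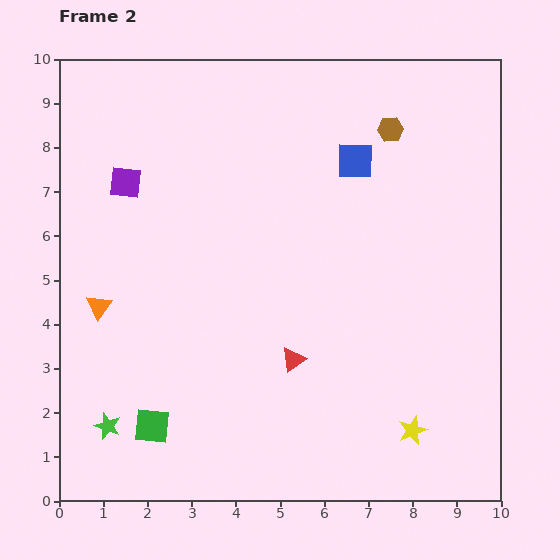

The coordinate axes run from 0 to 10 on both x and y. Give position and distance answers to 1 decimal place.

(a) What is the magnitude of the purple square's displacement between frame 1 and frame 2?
1.3

The purple square moved from (1.1, 8.4) to (1.5, 7.2), a distance of √(0.4² + 1.2²) ≈ 1.3.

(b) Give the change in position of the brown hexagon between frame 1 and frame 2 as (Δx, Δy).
(3.8, -0.4)

The brown hexagon was at (3.7, 8.8) in frame 1 and (7.5, 8.4) in frame 2.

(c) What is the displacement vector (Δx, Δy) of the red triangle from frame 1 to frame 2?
(-2.7, 1.7)

The red triangle was at (8.0, 1.5) in frame 1 and (5.3, 3.2) in frame 2.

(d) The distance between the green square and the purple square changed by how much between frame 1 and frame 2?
-1.2

Distance in frame 1: 6.7. Distance in frame 2: 5.5.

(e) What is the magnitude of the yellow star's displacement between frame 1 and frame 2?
1.4

The yellow star moved from (8.8, 2.8) to (8.0, 1.6), a distance of √(0.8² + 1.2²) ≈ 1.4.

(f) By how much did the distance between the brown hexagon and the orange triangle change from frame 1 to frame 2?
+2.5

Distance in frame 1: 5.2. Distance in frame 2: 7.7.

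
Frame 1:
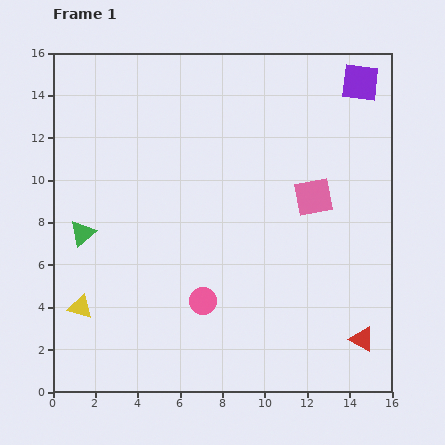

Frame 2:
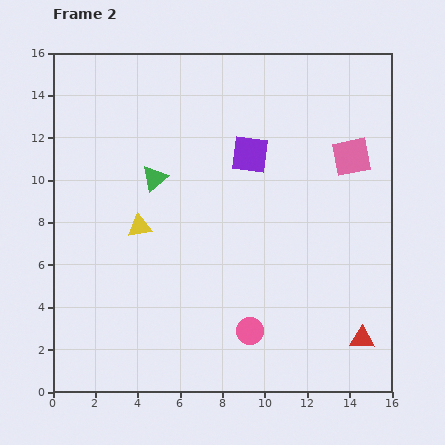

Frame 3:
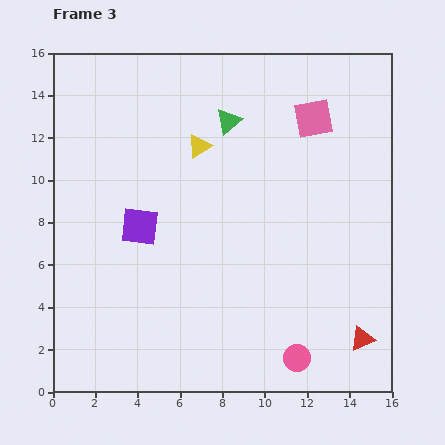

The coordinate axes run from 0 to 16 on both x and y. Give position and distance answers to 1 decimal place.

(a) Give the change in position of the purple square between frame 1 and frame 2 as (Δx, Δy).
(-5.2, -3.4)

The purple square was at (14.5, 14.6) in frame 1 and (9.3, 11.2) in frame 2.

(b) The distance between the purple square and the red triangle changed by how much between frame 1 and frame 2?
-1.9

Distance in frame 1: 12.1. Distance in frame 2: 10.2.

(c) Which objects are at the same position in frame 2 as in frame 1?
the red triangle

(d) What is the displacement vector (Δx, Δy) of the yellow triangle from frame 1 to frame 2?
(2.8, 3.8)

The yellow triangle was at (1.3, 4.0) in frame 1 and (4.1, 7.8) in frame 2.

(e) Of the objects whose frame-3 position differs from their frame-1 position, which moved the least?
the pink square

(moved 3.7)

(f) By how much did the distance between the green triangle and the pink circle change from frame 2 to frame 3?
+3.1

Distance in frame 2: 8.5. Distance in frame 3: 11.6.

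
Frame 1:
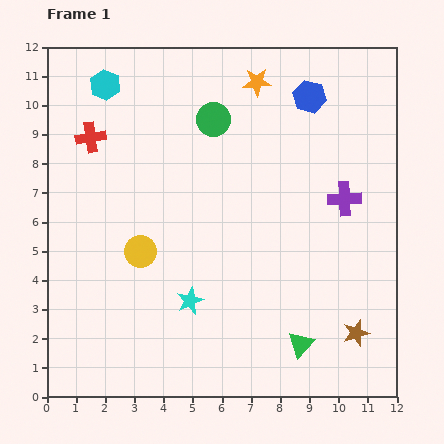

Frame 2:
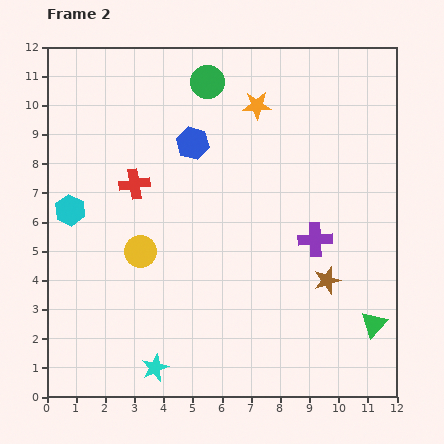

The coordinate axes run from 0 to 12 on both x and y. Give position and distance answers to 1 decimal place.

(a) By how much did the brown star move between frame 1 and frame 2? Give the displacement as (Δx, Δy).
(-1.0, 1.8)

The brown star was at (10.6, 2.2) in frame 1 and (9.6, 4.0) in frame 2.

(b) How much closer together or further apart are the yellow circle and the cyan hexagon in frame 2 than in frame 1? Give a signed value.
-3.0

Distance in frame 1: 5.8. Distance in frame 2: 2.8.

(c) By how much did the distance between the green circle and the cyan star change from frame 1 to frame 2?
+3.7

Distance in frame 1: 6.3. Distance in frame 2: 10.0.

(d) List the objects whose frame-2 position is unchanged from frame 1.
the yellow circle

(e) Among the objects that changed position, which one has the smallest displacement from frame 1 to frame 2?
the orange star

(moved 0.8)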